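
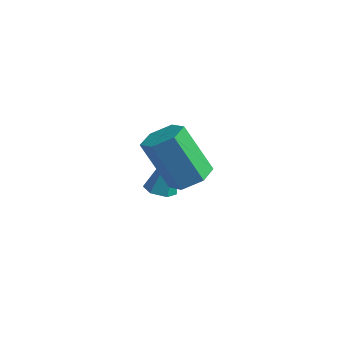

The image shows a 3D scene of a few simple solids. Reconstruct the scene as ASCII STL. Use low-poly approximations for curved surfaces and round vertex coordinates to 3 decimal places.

solid 
facet normal 0.521 0.025 -0.853
outer loop
vertex 2.668 0.708 -0.911
vertex 2.208 0.301 -1.204
vertex 2.132 0.976 -1.231
endloop
endfacet
facet normal 0.325 0.919 0.225
outer loop
vertex 2.668 0.708 -0.911
vertex 2.132 0.976 -1.231
vertex 1.772 0.665 0.556
endloop
endfacet
facet normal 0.326 0.918 0.225
outer loop
vertex 1.772 0.665 0.556
vertex 2.132 0.976 -1.231
vertex 1.235 0.934 0.236
endloop
endfacet
facet normal -0.521 -0.024 0.853
outer loop
vertex 1.772 0.665 0.556
vertex 1.235 0.934 0.236
vertex 1.312 0.259 0.264
endloop
endfacet
facet normal 0.522 0.025 -0.853
outer loop
vertex 2.132 0.976 -1.231
vertex 2.208 0.301 -1.204
vertex 1.672 0.57 -1.524
endloop
endfacet
facet normal -0.520 0.802 -0.295
outer loop
vertex 2.132 0.976 -1.231
vertex 1.672 0.57 -1.524
vertex 1.235 0.934 0.236
endloop
endfacet
facet normal -0.521 0.801 -0.295
outer loop
vertex 1.235 0.934 0.236
vertex 1.672 0.57 -1.524
vertex 0.775 0.527 -0.057
endloop
endfacet
facet normal -0.522 -0.024 0.853
outer loop
vertex 1.235 0.934 0.236
vertex 0.775 0.527 -0.057
vertex 1.312 0.259 0.264
endloop
endfacet
facet normal 0.521 0.023 -0.853
outer loop
vertex 1.672 0.57 -1.524
vertex 2.208 0.301 -1.204
vertex 1.748 -0.105 -1.496
endloop
endfacet
facet normal -0.846 -0.117 -0.521
outer loop
vertex 1.672 0.57 -1.524
vertex 1.748 -0.105 -1.496
vertex 0.775 0.527 -0.057
endloop
endfacet
facet normal -0.846 -0.118 -0.520
outer loop
vertex 0.775 0.527 -0.057
vertex 1.748 -0.105 -1.496
vertex 0.852 -0.148 -0.029
endloop
endfacet
facet normal -0.522 -0.024 0.853
outer loop
vertex 0.775 0.527 -0.057
vertex 0.852 -0.148 -0.029
vertex 1.312 0.259 0.264
endloop
endfacet
facet normal 0.521 0.024 -0.853
outer loop
vertex 1.748 -0.105 -1.496
vertex 2.208 0.301 -1.204
vertex 2.285 -0.374 -1.176
endloop
endfacet
facet normal -0.325 -0.918 -0.226
outer loop
vertex 1.748 -0.105 -1.496
vertex 2.285 -0.374 -1.176
vertex 0.852 -0.148 -0.029
endloop
endfacet
facet normal -0.325 -0.919 -0.225
outer loop
vertex 0.852 -0.148 -0.029
vertex 2.285 -0.374 -1.176
vertex 1.388 -0.416 0.291
endloop
endfacet
facet normal -0.521 -0.025 0.853
outer loop
vertex 0.852 -0.148 -0.029
vertex 1.388 -0.416 0.291
vertex 1.312 0.259 0.264
endloop
endfacet
facet normal 0.522 0.024 -0.853
outer loop
vertex 2.285 -0.374 -1.176
vertex 2.208 0.301 -1.204
vertex 2.745 0.033 -0.883
endloop
endfacet
facet normal 0.521 -0.801 0.295
outer loop
vertex 2.285 -0.374 -1.176
vertex 2.745 0.033 -0.883
vertex 1.388 -0.416 0.291
endloop
endfacet
facet normal 0.520 -0.802 0.294
outer loop
vertex 1.388 -0.416 0.291
vertex 2.745 0.033 -0.883
vertex 1.848 -0.01 0.584
endloop
endfacet
facet normal -0.522 -0.025 0.853
outer loop
vertex 1.388 -0.416 0.291
vertex 1.848 -0.01 0.584
vertex 1.312 0.259 0.264
endloop
endfacet
facet normal 0.522 0.024 -0.853
outer loop
vertex 2.745 0.033 -0.883
vertex 2.208 0.301 -1.204
vertex 2.668 0.708 -0.911
endloop
endfacet
facet normal 0.846 0.118 0.521
outer loop
vertex 2.745 0.033 -0.883
vertex 2.668 0.708 -0.911
vertex 1.848 -0.01 0.584
endloop
endfacet
facet normal 0.846 0.117 0.520
outer loop
vertex 1.848 -0.01 0.584
vertex 2.668 0.708 -0.911
vertex 1.772 0.665 0.556
endloop
endfacet
facet normal -0.521 -0.023 0.853
outer loop
vertex 1.848 -0.01 0.584
vertex 1.772 0.665 0.556
vertex 1.312 0.259 0.264
endloop
endfacet
facet normal -0.081 -0.380 -0.922
outer loop
vertex 0.58 1.783 -3.841
vertex 0.165 2.068 -3.922
vertex 0.627 2.251 -4.038
endloop
endfacet
facet normal 0.984 -0.025 0.176
outer loop
vertex 0.58 1.783 -3.841
vertex 0.627 2.251 -4.038
vertex 0.315 2.772 -2.218
endloop
endfacet
facet normal -0.080 -0.382 -0.921
outer loop
vertex 0.627 2.251 -4.038
vertex 0.165 2.068 -3.922
vertex 0.212 2.536 -4.12
endloop
endfacet
facet normal 0.579 0.805 -0.131
outer loop
vertex 0.627 2.251 -4.038
vertex 0.212 2.536 -4.12
vertex 0.315 2.772 -2.218
endloop
endfacet
facet normal -0.082 -0.381 -0.921
outer loop
vertex 0.212 2.536 -4.12
vertex 0.165 2.068 -3.922
vertex -0.25 2.353 -4.003
endloop
endfacet
facet normal -0.387 0.917 -0.093
outer loop
vertex 0.212 2.536 -4.12
vertex -0.25 2.353 -4.003
vertex 0.315 2.772 -2.218
endloop
endfacet
facet normal -0.081 -0.380 -0.922
outer loop
vertex -0.25 2.353 -4.003
vertex 0.165 2.068 -3.922
vertex -0.297 1.885 -3.806
endloop
endfacet
facet normal -0.946 0.201 0.252
outer loop
vertex -0.25 2.353 -4.003
vertex -0.297 1.885 -3.806
vertex 0.315 2.772 -2.218
endloop
endfacet
facet normal -0.081 -0.380 -0.922
outer loop
vertex -0.297 1.885 -3.806
vertex 0.165 2.068 -3.922
vertex 0.118 1.6 -3.725
endloop
endfacet
facet normal -0.541 -0.628 0.559
outer loop
vertex -0.297 1.885 -3.806
vertex 0.118 1.6 -3.725
vertex 0.315 2.772 -2.218
endloop
endfacet
facet normal -0.081 -0.380 -0.922
outer loop
vertex 0.118 1.6 -3.725
vertex 0.165 2.068 -3.922
vertex 0.58 1.783 -3.841
endloop
endfacet
facet normal 0.424 -0.741 0.521
outer loop
vertex 0.118 1.6 -3.725
vertex 0.58 1.783 -3.841
vertex 0.315 2.772 -2.218
endloop
endfacet

endsolid


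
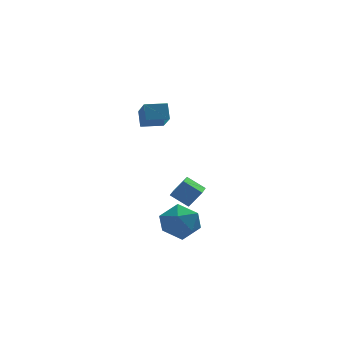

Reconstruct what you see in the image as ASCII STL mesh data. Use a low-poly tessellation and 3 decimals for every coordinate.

solid 
facet normal -0.722 0.421 0.549
outer loop
vertex 1.447 -0.938 -0.905
vertex 1.818 -0.014 -1.125
vertex 0.823 -0.891 -1.761
endloop
endfacet
facet normal -0.364 -0.906 0.216
outer loop
vertex 1.602 -1.346 -2.355
vertex 1.447 -0.938 -0.905
vertex 0.823 -0.891 -1.761
endloop
endfacet
facet normal -0.722 0.421 0.549
outer loop
vertex 0.823 -0.891 -1.761
vertex 1.818 -0.014 -1.125
vertex 1.194 0.033 -1.981
endloop
endfacet
facet normal -0.589 0.044 -0.807
outer loop
vertex 1.194 0.033 -1.981
vertex 1.602 -1.346 -2.355
vertex 0.823 -0.891 -1.761
endloop
endfacet
facet normal 0.589 -0.044 0.807
outer loop
vertex 1.447 -0.938 -0.905
vertex 2.597 -0.469 -1.719
vertex 1.818 -0.014 -1.125
endloop
endfacet
facet normal -0.364 -0.906 0.216
outer loop
vertex 2.226 -1.393 -1.499
vertex 1.447 -0.938 -0.905
vertex 1.602 -1.346 -2.355
endloop
endfacet
facet normal 0.589 -0.044 0.807
outer loop
vertex 2.226 -1.393 -1.499
vertex 2.597 -0.469 -1.719
vertex 1.447 -0.938 -0.905
endloop
endfacet
facet normal 0.364 0.906 -0.216
outer loop
vertex 1.818 -0.014 -1.125
vertex 2.597 -0.469 -1.719
vertex 1.194 0.033 -1.981
endloop
endfacet
facet normal -0.589 0.044 -0.807
outer loop
vertex 1.973 -0.422 -2.575
vertex 1.602 -1.346 -2.355
vertex 1.194 0.033 -1.981
endloop
endfacet
facet normal 0.364 0.906 -0.216
outer loop
vertex 1.194 0.033 -1.981
vertex 2.597 -0.469 -1.719
vertex 1.973 -0.422 -2.575
endloop
endfacet
facet normal 0.722 -0.421 -0.549
outer loop
vertex 1.973 -0.422 -2.575
vertex 2.226 -1.393 -1.499
vertex 1.602 -1.346 -2.355
endloop
endfacet
facet normal 0.722 -0.421 -0.549
outer loop
vertex 2.597 -0.469 -1.719
vertex 2.226 -1.393 -1.499
vertex 1.973 -0.422 -2.575
endloop
endfacet
facet normal -0.529 0.594 0.606
outer loop
vertex 0.473 -2.223 -2.164
vertex -0.113 -3.065 -1.851
vertex 0.783 -2.808 -1.321
endloop
endfacet
facet normal 0.138 0.837 0.530
outer loop
vertex 0.473 -2.223 -2.164
vertex 0.783 -2.808 -1.321
vertex 1.508 -2.474 -2.037
endloop
endfacet
facet normal 0.252 0.954 -0.165
outer loop
vertex 0.473 -2.223 -2.164
vertex 1.508 -2.474 -2.037
vertex 1.06 -2.524 -3.01
endloop
endfacet
facet normal -0.345 0.783 -0.518
outer loop
vertex 0.473 -2.223 -2.164
vertex 1.06 -2.524 -3.01
vertex 0.058 -2.889 -2.895
endloop
endfacet
facet normal -0.827 0.560 -0.041
outer loop
vertex 0.473 -2.223 -2.164
vertex 0.058 -2.889 -2.895
vertex -0.113 -3.065 -1.851
endloop
endfacet
facet normal 0.585 0.324 0.743
outer loop
vertex 1.508 -2.474 -2.037
vertex 0.783 -2.808 -1.321
vertex 1.562 -3.471 -1.645
endloop
endfacet
facet normal -0.493 -0.069 0.867
outer loop
vertex 0.783 -2.808 -1.321
vertex -0.113 -3.065 -1.851
vertex 0.56 -3.836 -1.53
endloop
endfacet
facet normal -0.976 -0.124 -0.181
outer loop
vertex -0.113 -3.065 -1.851
vertex 0.058 -2.889 -2.895
vertex 0.112 -3.886 -2.503
endloop
endfacet
facet normal -0.195 0.236 -0.952
outer loop
vertex 0.058 -2.889 -2.895
vertex 1.06 -2.524 -3.01
vertex 0.837 -3.552 -3.219
endloop
endfacet
facet normal 0.769 0.513 -0.381
outer loop
vertex 1.06 -2.524 -3.01
vertex 1.508 -2.474 -2.037
vertex 1.733 -3.295 -2.689
endloop
endfacet
facet normal 0.345 -0.783 0.518
outer loop
vertex 1.147 -4.137 -2.376
vertex 1.562 -3.471 -1.645
vertex 0.56 -3.836 -1.53
endloop
endfacet
facet normal -0.252 -0.954 0.165
outer loop
vertex 1.147 -4.137 -2.376
vertex 0.56 -3.836 -1.53
vertex 0.112 -3.886 -2.503
endloop
endfacet
facet normal -0.138 -0.837 -0.530
outer loop
vertex 1.147 -4.137 -2.376
vertex 0.112 -3.886 -2.503
vertex 0.837 -3.552 -3.219
endloop
endfacet
facet normal 0.529 -0.594 -0.606
outer loop
vertex 1.147 -4.137 -2.376
vertex 0.837 -3.552 -3.219
vertex 1.733 -3.295 -2.689
endloop
endfacet
facet normal 0.827 -0.560 0.041
outer loop
vertex 1.147 -4.137 -2.376
vertex 1.733 -3.295 -2.689
vertex 1.562 -3.471 -1.645
endloop
endfacet
facet normal 0.195 -0.236 0.952
outer loop
vertex 0.56 -3.836 -1.53
vertex 1.562 -3.471 -1.645
vertex 0.783 -2.808 -1.321
endloop
endfacet
facet normal -0.769 -0.513 0.381
outer loop
vertex 0.112 -3.886 -2.503
vertex 0.56 -3.836 -1.53
vertex -0.113 -3.065 -1.851
endloop
endfacet
facet normal -0.585 -0.324 -0.743
outer loop
vertex 0.837 -3.552 -3.219
vertex 0.112 -3.886 -2.503
vertex 0.058 -2.889 -2.895
endloop
endfacet
facet normal 0.493 0.069 -0.867
outer loop
vertex 1.733 -3.295 -2.689
vertex 0.837 -3.552 -3.219
vertex 1.06 -2.524 -3.01
endloop
endfacet
facet normal 0.976 0.124 0.181
outer loop
vertex 1.562 -3.471 -1.645
vertex 1.733 -3.295 -2.689
vertex 1.508 -2.474 -2.037
endloop
endfacet
facet normal -0.999 -0.001 0.039
outer loop
vertex 0.269 2.346 2.694
vertex 0.229 3.564 1.689
vertex 0.241 1.735 1.954
endloop
endfacet
facet normal 0.025 -0.771 0.636
outer loop
vertex 1.371 1.736 1.911
vertex 0.269 2.346 2.694
vertex 0.241 1.735 1.954
endloop
endfacet
facet normal -0.999 -0.001 0.037
outer loop
vertex 0.241 1.735 1.954
vertex 0.229 3.564 1.689
vertex 0.202 2.953 0.949
endloop
endfacet
facet normal -0.029 -0.637 -0.771
outer loop
vertex 0.202 2.953 0.949
vertex 1.371 1.736 1.911
vertex 0.241 1.735 1.954
endloop
endfacet
facet normal 0.029 0.637 0.771
outer loop
vertex 0.269 2.346 2.694
vertex 1.359 3.565 1.646
vertex 0.229 3.564 1.689
endloop
endfacet
facet normal 0.025 -0.771 0.636
outer loop
vertex 1.398 2.347 2.651
vertex 0.269 2.346 2.694
vertex 1.371 1.736 1.911
endloop
endfacet
facet normal 0.029 0.637 0.771
outer loop
vertex 1.398 2.347 2.651
vertex 1.359 3.565 1.646
vertex 0.269 2.346 2.694
endloop
endfacet
facet normal -0.025 0.771 -0.636
outer loop
vertex 0.229 3.564 1.689
vertex 1.359 3.565 1.646
vertex 0.202 2.953 0.949
endloop
endfacet
facet normal -0.029 -0.637 -0.771
outer loop
vertex 1.331 2.954 0.906
vertex 1.371 1.736 1.911
vertex 0.202 2.953 0.949
endloop
endfacet
facet normal -0.025 0.771 -0.636
outer loop
vertex 0.202 2.953 0.949
vertex 1.359 3.565 1.646
vertex 1.331 2.954 0.906
endloop
endfacet
facet normal 0.999 0.002 -0.038
outer loop
vertex 1.331 2.954 0.906
vertex 1.398 2.347 2.651
vertex 1.371 1.736 1.911
endloop
endfacet
facet normal 0.999 0.000 -0.038
outer loop
vertex 1.359 3.565 1.646
vertex 1.398 2.347 2.651
vertex 1.331 2.954 0.906
endloop
endfacet

endsolid


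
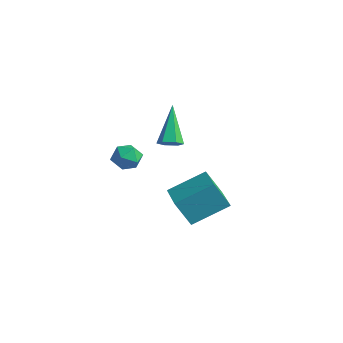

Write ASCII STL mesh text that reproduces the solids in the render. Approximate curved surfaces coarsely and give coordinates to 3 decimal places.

solid 
facet normal 0.186 0.744 0.642
outer loop
vertex 1.502 -1.602 0.726
vertex 0.843 -1.751 1.09
vertex 1.49 -2.102 1.309
endloop
endfacet
facet normal 0.794 0.453 0.405
outer loop
vertex 1.502 -1.602 0.726
vertex 1.49 -2.102 1.309
vertex 1.9 -2.257 0.679
endloop
endfacet
facet normal 0.804 0.510 -0.306
outer loop
vertex 1.502 -1.602 0.726
vertex 1.9 -2.257 0.679
vertex 1.507 -2.003 0.071
endloop
endfacet
facet normal 0.202 0.836 -0.510
outer loop
vertex 1.502 -1.602 0.726
vertex 1.507 -2.003 0.071
vertex 0.854 -1.69 0.325
endloop
endfacet
facet normal -0.180 0.981 0.076
outer loop
vertex 1.502 -1.602 0.726
vertex 0.854 -1.69 0.325
vertex 0.843 -1.751 1.09
endloop
endfacet
facet normal 0.785 -0.241 0.570
outer loop
vertex 1.9 -2.257 0.679
vertex 1.49 -2.102 1.309
vertex 1.486 -2.81 1.015
endloop
endfacet
facet normal -0.197 0.231 0.953
outer loop
vertex 1.49 -2.102 1.309
vertex 0.843 -1.751 1.09
vertex 0.833 -2.497 1.269
endloop
endfacet
facet normal -0.789 0.613 0.038
outer loop
vertex 0.843 -1.751 1.09
vertex 0.854 -1.69 0.325
vertex 0.44 -2.243 0.661
endloop
endfacet
facet normal -0.172 0.379 -0.909
outer loop
vertex 0.854 -1.69 0.325
vertex 1.507 -2.003 0.071
vertex 0.85 -2.398 0.031
endloop
endfacet
facet normal 0.801 -0.150 -0.580
outer loop
vertex 1.507 -2.003 0.071
vertex 1.9 -2.257 0.679
vertex 1.497 -2.749 0.25
endloop
endfacet
facet normal -0.202 -0.836 0.510
outer loop
vertex 0.838 -2.898 0.614
vertex 1.486 -2.81 1.015
vertex 0.833 -2.497 1.269
endloop
endfacet
facet normal -0.804 -0.510 0.306
outer loop
vertex 0.838 -2.898 0.614
vertex 0.833 -2.497 1.269
vertex 0.44 -2.243 0.661
endloop
endfacet
facet normal -0.794 -0.453 -0.405
outer loop
vertex 0.838 -2.898 0.614
vertex 0.44 -2.243 0.661
vertex 0.85 -2.398 0.031
endloop
endfacet
facet normal -0.186 -0.744 -0.642
outer loop
vertex 0.838 -2.898 0.614
vertex 0.85 -2.398 0.031
vertex 1.497 -2.749 0.25
endloop
endfacet
facet normal 0.180 -0.981 -0.076
outer loop
vertex 0.838 -2.898 0.614
vertex 1.497 -2.749 0.25
vertex 1.486 -2.81 1.015
endloop
endfacet
facet normal 0.172 -0.379 0.909
outer loop
vertex 0.833 -2.497 1.269
vertex 1.486 -2.81 1.015
vertex 1.49 -2.102 1.309
endloop
endfacet
facet normal -0.801 0.150 0.580
outer loop
vertex 0.44 -2.243 0.661
vertex 0.833 -2.497 1.269
vertex 0.843 -1.751 1.09
endloop
endfacet
facet normal -0.785 0.241 -0.570
outer loop
vertex 0.85 -2.398 0.031
vertex 0.44 -2.243 0.661
vertex 0.854 -1.69 0.325
endloop
endfacet
facet normal 0.197 -0.231 -0.953
outer loop
vertex 1.497 -2.749 0.25
vertex 0.85 -2.398 0.031
vertex 1.507 -2.003 0.071
endloop
endfacet
facet normal 0.789 -0.613 -0.038
outer loop
vertex 1.486 -2.81 1.015
vertex 1.497 -2.749 0.25
vertex 1.9 -2.257 0.679
endloop
endfacet
facet normal 0.468 -0.452 -0.760
outer loop
vertex 3.116 -1.096 2.06
vertex 2.638 -1.023 1.722
vertex 3.058 -0.608 1.734
endloop
endfacet
facet normal 0.745 0.429 0.510
outer loop
vertex 3.116 -1.096 2.06
vertex 3.058 -0.608 1.734
vertex 1.642 -0.057 3.338
endloop
endfacet
facet normal 0.469 -0.453 -0.758
outer loop
vertex 3.058 -0.608 1.734
vertex 2.638 -1.023 1.722
vertex 2.581 -0.535 1.395
endloop
endfacet
facet normal 0.235 0.964 -0.123
outer loop
vertex 3.058 -0.608 1.734
vertex 2.581 -0.535 1.395
vertex 1.642 -0.057 3.338
endloop
endfacet
facet normal 0.469 -0.453 -0.758
outer loop
vertex 2.581 -0.535 1.395
vertex 2.638 -1.023 1.722
vertex 2.161 -0.949 1.383
endloop
endfacet
facet normal -0.618 0.640 -0.456
outer loop
vertex 2.581 -0.535 1.395
vertex 2.161 -0.949 1.383
vertex 1.642 -0.057 3.338
endloop
endfacet
facet normal 0.469 -0.453 -0.758
outer loop
vertex 2.161 -0.949 1.383
vertex 2.638 -1.023 1.722
vertex 2.218 -1.437 1.71
endloop
endfacet
facet normal -0.963 -0.217 -0.157
outer loop
vertex 2.161 -0.949 1.383
vertex 2.218 -1.437 1.71
vertex 1.642 -0.057 3.338
endloop
endfacet
facet normal 0.469 -0.453 -0.758
outer loop
vertex 2.218 -1.437 1.71
vertex 2.638 -1.023 1.722
vertex 2.696 -1.51 2.049
endloop
endfacet
facet normal -0.454 -0.753 0.477
outer loop
vertex 2.218 -1.437 1.71
vertex 2.696 -1.51 2.049
vertex 1.642 -0.057 3.338
endloop
endfacet
facet normal 0.467 -0.454 -0.759
outer loop
vertex 2.696 -1.51 2.049
vertex 2.638 -1.023 1.722
vertex 3.116 -1.096 2.06
endloop
endfacet
facet normal 0.401 -0.428 0.810
outer loop
vertex 2.696 -1.51 2.049
vertex 3.116 -1.096 2.06
vertex 1.642 -0.057 3.338
endloop
endfacet
facet normal -0.860 0.486 -0.156
outer loop
vertex 0.825 0.3 -2.677
vertex 1.578 1.934 -1.736
vertex 1.354 0.814 -3.994
endloop
endfacet
facet normal -0.371 -0.805 -0.463
outer loop
vertex 2.962 -0.094 -3.704
vertex 0.825 0.3 -2.677
vertex 1.354 0.814 -3.994
endloop
endfacet
facet normal -0.860 0.485 -0.155
outer loop
vertex 1.354 0.814 -3.994
vertex 1.578 1.934 -1.736
vertex 2.106 2.448 -3.054
endloop
endfacet
facet normal 0.350 0.341 -0.873
outer loop
vertex 2.106 2.448 -3.054
vertex 2.962 -0.094 -3.704
vertex 1.354 0.814 -3.994
endloop
endfacet
facet normal -0.350 -0.341 0.872
outer loop
vertex 0.825 0.3 -2.677
vertex 3.186 1.026 -1.446
vertex 1.578 1.934 -1.736
endloop
endfacet
facet normal -0.371 -0.805 -0.463
outer loop
vertex 2.434 -0.608 -2.386
vertex 0.825 0.3 -2.677
vertex 2.962 -0.094 -3.704
endloop
endfacet
facet normal -0.350 -0.341 0.873
outer loop
vertex 2.434 -0.608 -2.386
vertex 3.186 1.026 -1.446
vertex 0.825 0.3 -2.677
endloop
endfacet
facet normal 0.371 0.805 0.463
outer loop
vertex 1.578 1.934 -1.736
vertex 3.186 1.026 -1.446
vertex 2.106 2.448 -3.054
endloop
endfacet
facet normal 0.350 0.341 -0.872
outer loop
vertex 3.715 1.54 -2.763
vertex 2.962 -0.094 -3.704
vertex 2.106 2.448 -3.054
endloop
endfacet
facet normal 0.371 0.805 0.463
outer loop
vertex 2.106 2.448 -3.054
vertex 3.186 1.026 -1.446
vertex 3.715 1.54 -2.763
endloop
endfacet
facet normal 0.860 -0.486 0.155
outer loop
vertex 3.715 1.54 -2.763
vertex 2.434 -0.608 -2.386
vertex 2.962 -0.094 -3.704
endloop
endfacet
facet normal 0.860 -0.486 0.156
outer loop
vertex 3.186 1.026 -1.446
vertex 2.434 -0.608 -2.386
vertex 3.715 1.54 -2.763
endloop
endfacet

endsolid


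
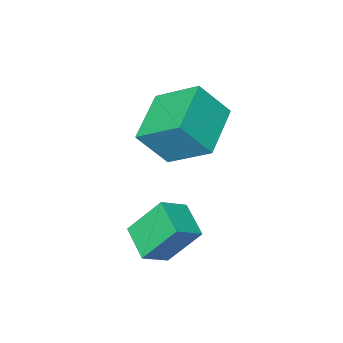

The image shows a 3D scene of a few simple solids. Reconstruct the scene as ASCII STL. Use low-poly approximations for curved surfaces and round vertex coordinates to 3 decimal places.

solid 
facet normal -0.441 0.427 0.789
outer loop
vertex -0.08 0.663 -1.049
vertex 0.207 1.847 -1.53
vertex -1.012 0.675 -1.576
endloop
endfacet
facet normal -0.219 -0.904 0.367
outer loop
vertex -0.267 -0.047 -2.91
vertex -0.08 0.663 -1.049
vertex -1.012 0.675 -1.576
endloop
endfacet
facet normal -0.440 0.427 0.790
outer loop
vertex -1.012 0.675 -1.576
vertex 0.207 1.847 -1.53
vertex -0.725 1.859 -2.056
endloop
endfacet
facet normal -0.870 0.011 -0.492
outer loop
vertex -0.725 1.859 -2.056
vertex -0.267 -0.047 -2.91
vertex -1.012 0.675 -1.576
endloop
endfacet
facet normal 0.870 -0.011 0.492
outer loop
vertex -0.08 0.663 -1.049
vertex 0.952 1.125 -2.864
vertex 0.207 1.847 -1.53
endloop
endfacet
facet normal -0.219 -0.904 0.367
outer loop
vertex 0.665 -0.059 -2.384
vertex -0.08 0.663 -1.049
vertex -0.267 -0.047 -2.91
endloop
endfacet
facet normal 0.871 -0.012 0.492
outer loop
vertex 0.665 -0.059 -2.384
vertex 0.952 1.125 -2.864
vertex -0.08 0.663 -1.049
endloop
endfacet
facet normal 0.219 0.904 -0.367
outer loop
vertex 0.207 1.847 -1.53
vertex 0.952 1.125 -2.864
vertex -0.725 1.859 -2.056
endloop
endfacet
facet normal -0.871 0.011 -0.492
outer loop
vertex 0.02 1.137 -3.391
vertex -0.267 -0.047 -2.91
vertex -0.725 1.859 -2.056
endloop
endfacet
facet normal 0.219 0.904 -0.367
outer loop
vertex -0.725 1.859 -2.056
vertex 0.952 1.125 -2.864
vertex 0.02 1.137 -3.391
endloop
endfacet
facet normal 0.440 -0.427 -0.790
outer loop
vertex 0.02 1.137 -3.391
vertex 0.665 -0.059 -2.384
vertex -0.267 -0.047 -2.91
endloop
endfacet
facet normal 0.441 -0.427 -0.789
outer loop
vertex 0.952 1.125 -2.864
vertex 0.665 -0.059 -2.384
vertex 0.02 1.137 -3.391
endloop
endfacet
facet normal -0.764 -0.552 0.336
outer loop
vertex -2.693 -3.289 0.588
vertex -3.318 -1.814 1.591
vertex -3.591 -2.813 -0.673
endloop
endfacet
facet normal 0.331 -0.781 -0.530
outer loop
vertex -2.002 -1.666 -1.371
vertex -2.693 -3.289 0.588
vertex -3.591 -2.813 -0.673
endloop
endfacet
facet normal -0.764 -0.551 0.335
outer loop
vertex -3.591 -2.813 -0.673
vertex -3.318 -1.814 1.591
vertex -4.216 -1.337 0.329
endloop
endfacet
facet normal -0.554 0.294 -0.779
outer loop
vertex -4.216 -1.337 0.329
vertex -2.002 -1.666 -1.371
vertex -3.591 -2.813 -0.673
endloop
endfacet
facet normal 0.554 -0.294 0.778
outer loop
vertex -2.693 -3.289 0.588
vertex -1.729 -0.667 0.893
vertex -3.318 -1.814 1.591
endloop
endfacet
facet normal 0.330 -0.781 -0.530
outer loop
vertex -1.104 -2.143 -0.109
vertex -2.693 -3.289 0.588
vertex -2.002 -1.666 -1.371
endloop
endfacet
facet normal 0.554 -0.294 0.779
outer loop
vertex -1.104 -2.143 -0.109
vertex -1.729 -0.667 0.893
vertex -2.693 -3.289 0.588
endloop
endfacet
facet normal -0.331 0.781 0.530
outer loop
vertex -3.318 -1.814 1.591
vertex -1.729 -0.667 0.893
vertex -4.216 -1.337 0.329
endloop
endfacet
facet normal -0.554 0.295 -0.779
outer loop
vertex -2.627 -0.191 -0.368
vertex -2.002 -1.666 -1.371
vertex -4.216 -1.337 0.329
endloop
endfacet
facet normal -0.331 0.781 0.530
outer loop
vertex -4.216 -1.337 0.329
vertex -1.729 -0.667 0.893
vertex -2.627 -0.191 -0.368
endloop
endfacet
facet normal 0.764 0.552 -0.335
outer loop
vertex -2.627 -0.191 -0.368
vertex -1.104 -2.143 -0.109
vertex -2.002 -1.666 -1.371
endloop
endfacet
facet normal 0.764 0.551 -0.336
outer loop
vertex -1.729 -0.667 0.893
vertex -1.104 -2.143 -0.109
vertex -2.627 -0.191 -0.368
endloop
endfacet

endsolid


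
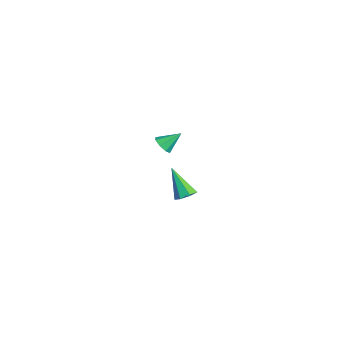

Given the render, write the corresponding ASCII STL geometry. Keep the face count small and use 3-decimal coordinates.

solid 
facet normal 0.491 0.271 -0.828
outer loop
vertex -1.432 1.799 -3.961
vertex -1.878 2.21 -4.091
vertex -1.362 2.292 -3.758
endloop
endfacet
facet normal 0.681 -0.359 0.638
outer loop
vertex -1.432 1.799 -3.961
vertex -1.362 2.292 -3.758
vertex -2.782 1.71 -2.569
endloop
endfacet
facet normal 0.491 0.272 -0.828
outer loop
vertex -1.362 2.292 -3.758
vertex -1.878 2.21 -4.091
vertex -1.68 2.723 -3.805
endloop
endfacet
facet normal 0.469 0.430 0.771
outer loop
vertex -1.362 2.292 -3.758
vertex -1.68 2.723 -3.805
vertex -2.782 1.71 -2.569
endloop
endfacet
facet normal 0.492 0.271 -0.827
outer loop
vertex -1.68 2.723 -3.805
vertex -1.878 2.21 -4.091
vertex -2.147 2.768 -4.068
endloop
endfacet
facet normal -0.204 0.838 0.505
outer loop
vertex -1.68 2.723 -3.805
vertex -2.147 2.768 -4.068
vertex -2.782 1.71 -2.569
endloop
endfacet
facet normal 0.491 0.271 -0.828
outer loop
vertex -2.147 2.768 -4.068
vertex -1.878 2.21 -4.091
vertex -2.412 2.392 -4.348
endloop
endfacet
facet normal -0.831 0.555 0.040
outer loop
vertex -2.147 2.768 -4.068
vertex -2.412 2.392 -4.348
vertex -2.782 1.71 -2.569
endloop
endfacet
facet normal 0.491 0.273 -0.827
outer loop
vertex -2.412 2.392 -4.348
vertex -1.878 2.21 -4.091
vertex -2.274 1.88 -4.435
endloop
endfacet
facet normal -0.939 -0.206 -0.274
outer loop
vertex -2.412 2.392 -4.348
vertex -2.274 1.88 -4.435
vertex -2.782 1.71 -2.569
endloop
endfacet
facet normal 0.492 0.272 -0.827
outer loop
vertex -2.274 1.88 -4.435
vertex -1.878 2.21 -4.091
vertex -1.838 1.615 -4.263
endloop
endfacet
facet normal -0.449 -0.870 -0.202
outer loop
vertex -2.274 1.88 -4.435
vertex -1.838 1.615 -4.263
vertex -2.782 1.71 -2.569
endloop
endfacet
facet normal 0.492 0.272 -0.827
outer loop
vertex -1.838 1.615 -4.263
vertex -1.878 2.21 -4.091
vertex -1.432 1.799 -3.961
endloop
endfacet
facet normal 0.273 -0.940 0.205
outer loop
vertex -1.838 1.615 -4.263
vertex -1.432 1.799 -3.961
vertex -2.782 1.71 -2.569
endloop
endfacet
facet normal -0.053 -0.782 -0.621
outer loop
vertex 2.708 0.18 2.496
vertex 2.341 -0.059 2.828
vertex 2.312 0.284 2.399
endloop
endfacet
facet normal 0.325 0.848 -0.418
outer loop
vertex 2.708 0.18 2.496
vertex 2.312 0.284 2.399
vertex 2.399 0.799 3.512
endloop
endfacet
facet normal -0.054 -0.782 -0.621
outer loop
vertex 2.312 0.284 2.399
vertex 2.341 -0.059 2.828
vertex 1.932 0.187 2.554
endloop
endfacet
facet normal -0.368 0.855 -0.367
outer loop
vertex 2.312 0.284 2.399
vertex 1.932 0.187 2.554
vertex 2.399 0.799 3.512
endloop
endfacet
facet normal -0.052 -0.781 -0.623
outer loop
vertex 1.932 0.187 2.554
vertex 2.341 -0.059 2.828
vertex 1.792 -0.055 2.869
endloop
endfacet
facet normal -0.833 0.551 0.054
outer loop
vertex 1.932 0.187 2.554
vertex 1.792 -0.055 2.869
vertex 2.399 0.799 3.512
endloop
endfacet
facet normal -0.052 -0.781 -0.622
outer loop
vertex 1.792 -0.055 2.869
vertex 2.341 -0.059 2.828
vertex 1.973 -0.299 3.16
endloop
endfacet
facet normal -0.796 0.118 0.594
outer loop
vertex 1.792 -0.055 2.869
vertex 1.973 -0.299 3.16
vertex 2.399 0.799 3.512
endloop
endfacet
facet normal -0.054 -0.780 -0.623
outer loop
vertex 1.973 -0.299 3.16
vertex 2.341 -0.059 2.828
vertex 2.37 -0.403 3.256
endloop
endfacet
facet normal -0.278 -0.194 0.941
outer loop
vertex 1.973 -0.299 3.16
vertex 2.37 -0.403 3.256
vertex 2.399 0.799 3.512
endloop
endfacet
facet normal -0.054 -0.780 -0.623
outer loop
vertex 2.37 -0.403 3.256
vertex 2.341 -0.059 2.828
vertex 2.749 -0.306 3.102
endloop
endfacet
facet normal 0.412 -0.199 0.889
outer loop
vertex 2.37 -0.403 3.256
vertex 2.749 -0.306 3.102
vertex 2.399 0.799 3.512
endloop
endfacet
facet normal -0.054 -0.780 -0.623
outer loop
vertex 2.749 -0.306 3.102
vertex 2.341 -0.059 2.828
vertex 2.889 -0.064 2.787
endloop
endfacet
facet normal 0.877 0.104 0.469
outer loop
vertex 2.749 -0.306 3.102
vertex 2.889 -0.064 2.787
vertex 2.399 0.799 3.512
endloop
endfacet
facet normal -0.054 -0.781 -0.622
outer loop
vertex 2.889 -0.064 2.787
vertex 2.341 -0.059 2.828
vertex 2.708 0.18 2.496
endloop
endfacet
facet normal 0.840 0.537 -0.072
outer loop
vertex 2.889 -0.064 2.787
vertex 2.708 0.18 2.496
vertex 2.399 0.799 3.512
endloop
endfacet

endsolid


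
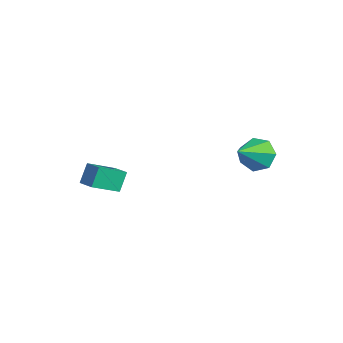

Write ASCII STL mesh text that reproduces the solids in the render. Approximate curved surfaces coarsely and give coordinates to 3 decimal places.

solid 
facet normal -0.962 -0.063 -0.264
outer loop
vertex -4.294 -1.219 0.037
vertex -4.111 0.203 -0.966
vertex -4.018 -1.856 -0.817
endloop
endfacet
facet normal -0.105 -0.813 0.573
outer loop
vertex -3.209 -1.803 -0.594
vertex -4.294 -1.219 0.037
vertex -4.018 -1.856 -0.817
endloop
endfacet
facet normal -0.962 -0.063 -0.266
outer loop
vertex -4.018 -1.856 -0.817
vertex -4.111 0.203 -0.966
vertex -3.834 -0.433 -1.819
endloop
endfacet
facet normal 0.252 -0.579 -0.776
outer loop
vertex -3.834 -0.433 -1.819
vertex -3.209 -1.803 -0.594
vertex -4.018 -1.856 -0.817
endloop
endfacet
facet normal -0.252 0.579 0.775
outer loop
vertex -4.294 -1.219 0.037
vertex -3.302 0.256 -0.743
vertex -4.111 0.203 -0.966
endloop
endfacet
facet normal -0.105 -0.813 0.572
outer loop
vertex -3.486 -1.167 0.259
vertex -4.294 -1.219 0.037
vertex -3.209 -1.803 -0.594
endloop
endfacet
facet normal -0.250 0.579 0.776
outer loop
vertex -3.486 -1.167 0.259
vertex -3.302 0.256 -0.743
vertex -4.294 -1.219 0.037
endloop
endfacet
facet normal 0.105 0.813 -0.572
outer loop
vertex -4.111 0.203 -0.966
vertex -3.302 0.256 -0.743
vertex -3.834 -0.433 -1.819
endloop
endfacet
facet normal 0.250 -0.579 -0.776
outer loop
vertex -3.026 -0.381 -1.597
vertex -3.209 -1.803 -0.594
vertex -3.834 -0.433 -1.819
endloop
endfacet
facet normal 0.105 0.813 -0.573
outer loop
vertex -3.834 -0.433 -1.819
vertex -3.302 0.256 -0.743
vertex -3.026 -0.381 -1.597
endloop
endfacet
facet normal 0.962 0.063 0.265
outer loop
vertex -3.026 -0.381 -1.597
vertex -3.486 -1.167 0.259
vertex -3.209 -1.803 -0.594
endloop
endfacet
facet normal 0.962 0.062 0.265
outer loop
vertex -3.302 0.256 -0.743
vertex -3.486 -1.167 0.259
vertex -3.026 -0.381 -1.597
endloop
endfacet
facet normal -0.213 0.739 -0.639
outer loop
vertex 2.545 2.629 1.979
vertex 2.237 3.123 2.653
vertex 3.065 3.081 2.328
endloop
endfacet
facet normal 0.737 -0.576 -0.353
outer loop
vertex 2.545 2.629 1.979
vertex 3.065 3.081 2.328
vertex 2.683 1.577 3.987
endloop
endfacet
facet normal -0.213 0.739 -0.639
outer loop
vertex 3.065 3.081 2.328
vertex 2.237 3.123 2.653
vertex 2.961 3.564 2.922
endloop
endfacet
facet normal 0.980 -0.031 0.197
outer loop
vertex 3.065 3.081 2.328
vertex 2.961 3.564 2.922
vertex 2.683 1.577 3.987
endloop
endfacet
facet normal -0.213 0.739 -0.639
outer loop
vertex 2.961 3.564 2.922
vertex 2.237 3.123 2.653
vertex 2.313 3.715 3.313
endloop
endfacet
facet normal 0.543 0.337 0.770
outer loop
vertex 2.961 3.564 2.922
vertex 2.313 3.715 3.313
vertex 2.683 1.577 3.987
endloop
endfacet
facet normal -0.214 0.739 -0.638
outer loop
vertex 2.313 3.715 3.313
vertex 2.237 3.123 2.653
vertex 1.607 3.419 3.207
endloop
endfacet
facet normal -0.246 0.252 0.936
outer loop
vertex 2.313 3.715 3.313
vertex 1.607 3.419 3.207
vertex 2.683 1.577 3.987
endloop
endfacet
facet normal -0.213 0.740 -0.638
outer loop
vertex 1.607 3.419 3.207
vertex 2.237 3.123 2.653
vertex 1.376 2.901 2.683
endloop
endfacet
facet normal -0.792 -0.222 0.569
outer loop
vertex 1.607 3.419 3.207
vertex 1.376 2.901 2.683
vertex 2.683 1.577 3.987
endloop
endfacet
facet normal -0.213 0.739 -0.639
outer loop
vertex 1.376 2.901 2.683
vertex 2.237 3.123 2.653
vertex 1.793 2.549 2.137
endloop
endfacet
facet normal -0.684 -0.728 -0.053
outer loop
vertex 1.376 2.901 2.683
vertex 1.793 2.549 2.137
vertex 2.683 1.577 3.987
endloop
endfacet
facet normal -0.213 0.739 -0.639
outer loop
vertex 1.793 2.549 2.137
vertex 2.237 3.123 2.653
vertex 2.545 2.629 1.979
endloop
endfacet
facet normal -0.003 -0.886 -0.464
outer loop
vertex 1.793 2.549 2.137
vertex 2.545 2.629 1.979
vertex 2.683 1.577 3.987
endloop
endfacet

endsolid


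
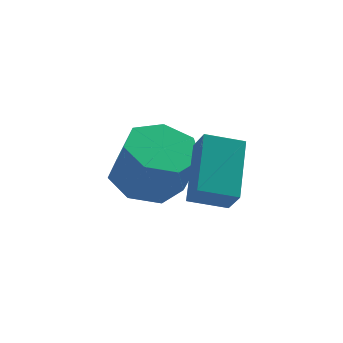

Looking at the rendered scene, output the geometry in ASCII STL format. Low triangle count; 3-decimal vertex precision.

solid 
facet normal -0.253 0.338 -0.906
outer loop
vertex -2.34 1.347 -1.926
vertex -3.14 0.764 -1.92
vertex -3.053 1.695 -1.597
endloop
endfacet
facet normal 0.497 0.849 0.178
outer loop
vertex -2.34 1.347 -1.926
vertex -3.053 1.695 -1.597
vertex -1.96 0.84 -0.566
endloop
endfacet
facet normal 0.497 0.849 0.178
outer loop
vertex -1.96 0.84 -0.566
vertex -3.053 1.695 -1.597
vertex -2.673 1.188 -0.237
endloop
endfacet
facet normal 0.253 -0.338 0.906
outer loop
vertex -1.96 0.84 -0.566
vertex -2.673 1.188 -0.237
vertex -2.76 0.256 -0.56
endloop
endfacet
facet normal -0.254 0.338 -0.906
outer loop
vertex -3.053 1.695 -1.597
vertex -3.14 0.764 -1.92
vertex -3.831 1.342 -1.511
endloop
endfacet
facet normal -0.339 0.847 0.410
outer loop
vertex -3.053 1.695 -1.597
vertex -3.831 1.342 -1.511
vertex -2.673 1.188 -0.237
endloop
endfacet
facet normal -0.339 0.847 0.410
outer loop
vertex -2.673 1.188 -0.237
vertex -3.831 1.342 -1.511
vertex -3.452 0.835 -0.151
endloop
endfacet
facet normal 0.253 -0.338 0.907
outer loop
vertex -2.673 1.188 -0.237
vertex -3.452 0.835 -0.151
vertex -2.76 0.256 -0.56
endloop
endfacet
facet normal -0.254 0.338 -0.906
outer loop
vertex -3.831 1.342 -1.511
vertex -3.14 0.764 -1.92
vertex -4.089 0.553 -1.733
endloop
endfacet
facet normal -0.920 0.207 0.333
outer loop
vertex -3.831 1.342 -1.511
vertex -4.089 0.553 -1.733
vertex -3.452 0.835 -0.151
endloop
endfacet
facet normal -0.920 0.206 0.334
outer loop
vertex -3.452 0.835 -0.151
vertex -4.089 0.553 -1.733
vertex -3.709 0.046 -0.373
endloop
endfacet
facet normal 0.253 -0.338 0.907
outer loop
vertex -3.452 0.835 -0.151
vertex -3.709 0.046 -0.373
vertex -2.76 0.256 -0.56
endloop
endfacet
facet normal -0.254 0.338 -0.906
outer loop
vertex -4.089 0.553 -1.733
vertex -3.14 0.764 -1.92
vertex -3.632 -0.077 -2.096
endloop
endfacet
facet normal -0.808 -0.589 0.006
outer loop
vertex -4.089 0.553 -1.733
vertex -3.632 -0.077 -2.096
vertex -3.709 0.046 -0.373
endloop
endfacet
facet normal -0.808 -0.589 0.006
outer loop
vertex -3.709 0.046 -0.373
vertex -3.632 -0.077 -2.096
vertex -3.252 -0.584 -0.736
endloop
endfacet
facet normal 0.253 -0.338 0.906
outer loop
vertex -3.709 0.046 -0.373
vertex -3.252 -0.584 -0.736
vertex -2.76 0.256 -0.56
endloop
endfacet
facet normal -0.253 0.338 -0.907
outer loop
vertex -3.632 -0.077 -2.096
vertex -3.14 0.764 -1.92
vertex -2.804 -0.075 -2.326
endloop
endfacet
facet normal -0.088 -0.941 -0.326
outer loop
vertex -3.632 -0.077 -2.096
vertex -2.804 -0.075 -2.326
vertex -3.252 -0.584 -0.736
endloop
endfacet
facet normal -0.088 -0.941 -0.326
outer loop
vertex -3.252 -0.584 -0.736
vertex -2.804 -0.075 -2.326
vertex -2.425 -0.582 -0.966
endloop
endfacet
facet normal 0.253 -0.338 0.906
outer loop
vertex -3.252 -0.584 -0.736
vertex -2.425 -0.582 -0.966
vertex -2.76 0.256 -0.56
endloop
endfacet
facet normal -0.252 0.338 -0.907
outer loop
vertex -2.804 -0.075 -2.326
vertex -3.14 0.764 -1.92
vertex -2.229 0.559 -2.25
endloop
endfacet
facet normal 0.699 -0.584 -0.413
outer loop
vertex -2.804 -0.075 -2.326
vertex -2.229 0.559 -2.25
vertex -2.425 -0.582 -0.966
endloop
endfacet
facet normal 0.698 -0.585 -0.413
outer loop
vertex -2.425 -0.582 -0.966
vertex -2.229 0.559 -2.25
vertex -1.85 0.052 -0.891
endloop
endfacet
facet normal 0.254 -0.338 0.906
outer loop
vertex -2.425 -0.582 -0.966
vertex -1.85 0.052 -0.891
vertex -2.76 0.256 -0.56
endloop
endfacet
facet normal -0.253 0.337 -0.907
outer loop
vertex -2.229 0.559 -2.25
vertex -3.14 0.764 -1.92
vertex -2.34 1.347 -1.926
endloop
endfacet
facet normal 0.959 0.212 -0.188
outer loop
vertex -2.229 0.559 -2.25
vertex -2.34 1.347 -1.926
vertex -1.85 0.052 -0.891
endloop
endfacet
facet normal 0.959 0.212 -0.189
outer loop
vertex -1.85 0.052 -0.891
vertex -2.34 1.347 -1.926
vertex -1.96 0.84 -0.566
endloop
endfacet
facet normal 0.254 -0.338 0.906
outer loop
vertex -1.85 0.052 -0.891
vertex -1.96 0.84 -0.566
vertex -2.76 0.256 -0.56
endloop
endfacet
facet normal -0.958 -0.023 0.286
outer loop
vertex -2.135 -2.327 -0.575
vertex -1.853 -0.875 0.486
vertex -2.343 -1.809 -1.229
endloop
endfacet
facet normal -0.155 -0.798 -0.583
outer loop
vertex -1.347 -1.785 -1.526
vertex -2.135 -2.327 -0.575
vertex -2.343 -1.809 -1.229
endloop
endfacet
facet normal -0.958 -0.023 0.286
outer loop
vertex -2.343 -1.809 -1.229
vertex -1.853 -0.875 0.486
vertex -2.061 -0.357 -0.168
endloop
endfacet
facet normal -0.241 0.603 -0.761
outer loop
vertex -2.061 -0.357 -0.168
vertex -1.347 -1.785 -1.526
vertex -2.343 -1.809 -1.229
endloop
endfacet
facet normal 0.241 -0.603 0.761
outer loop
vertex -2.135 -2.327 -0.575
vertex -0.857 -0.851 0.189
vertex -1.853 -0.875 0.486
endloop
endfacet
facet normal -0.155 -0.798 -0.583
outer loop
vertex -1.139 -2.303 -0.872
vertex -2.135 -2.327 -0.575
vertex -1.347 -1.785 -1.526
endloop
endfacet
facet normal 0.241 -0.603 0.761
outer loop
vertex -1.139 -2.303 -0.872
vertex -0.857 -0.851 0.189
vertex -2.135 -2.327 -0.575
endloop
endfacet
facet normal 0.155 0.798 0.583
outer loop
vertex -1.853 -0.875 0.486
vertex -0.857 -0.851 0.189
vertex -2.061 -0.357 -0.168
endloop
endfacet
facet normal -0.241 0.603 -0.761
outer loop
vertex -1.065 -0.333 -0.465
vertex -1.347 -1.785 -1.526
vertex -2.061 -0.357 -0.168
endloop
endfacet
facet normal 0.155 0.798 0.583
outer loop
vertex -2.061 -0.357 -0.168
vertex -0.857 -0.851 0.189
vertex -1.065 -0.333 -0.465
endloop
endfacet
facet normal 0.958 0.023 -0.286
outer loop
vertex -1.065 -0.333 -0.465
vertex -1.139 -2.303 -0.872
vertex -1.347 -1.785 -1.526
endloop
endfacet
facet normal 0.958 0.023 -0.286
outer loop
vertex -0.857 -0.851 0.189
vertex -1.139 -2.303 -0.872
vertex -1.065 -0.333 -0.465
endloop
endfacet

endsolid


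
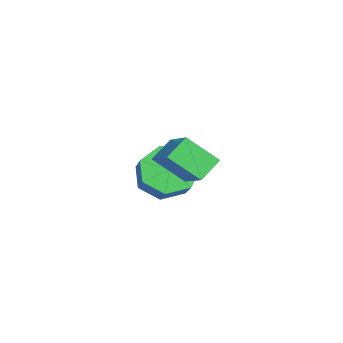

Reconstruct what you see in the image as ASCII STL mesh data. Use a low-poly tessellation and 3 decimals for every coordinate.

solid 
facet normal -0.783 -0.101 -0.613
outer loop
vertex 0.039 3.008 -0.698
vertex -0.626 3.147 0.128
vertex -0.21 3.885 -0.525
endloop
endfacet
facet normal 0.561 0.311 -0.767
outer loop
vertex 0.039 3.008 -0.698
vertex -0.21 3.885 -0.525
vertex 1.472 3.193 0.426
endloop
endfacet
facet normal 0.561 0.310 -0.768
outer loop
vertex 1.472 3.193 0.426
vertex -0.21 3.885 -0.525
vertex 1.223 4.071 0.598
endloop
endfacet
facet normal 0.783 0.102 0.614
outer loop
vertex 1.472 3.193 0.426
vertex 1.223 4.071 0.598
vertex 0.806 3.333 1.252
endloop
endfacet
facet normal -0.783 -0.101 -0.613
outer loop
vertex -0.21 3.885 -0.525
vertex -0.626 3.147 0.128
vertex -0.772 4.207 0.14
endloop
endfacet
facet normal 0.140 0.932 -0.333
outer loop
vertex -0.21 3.885 -0.525
vertex -0.772 4.207 0.14
vertex 1.223 4.071 0.598
endloop
endfacet
facet normal 0.140 0.932 -0.333
outer loop
vertex 1.223 4.071 0.598
vertex -0.772 4.207 0.14
vertex 0.66 4.393 1.263
endloop
endfacet
facet normal 0.783 0.101 0.614
outer loop
vertex 1.223 4.071 0.598
vertex 0.66 4.393 1.263
vertex 0.806 3.333 1.252
endloop
endfacet
facet normal -0.783 -0.101 -0.614
outer loop
vertex -0.772 4.207 0.14
vertex -0.626 3.147 0.128
vertex -1.225 3.731 0.796
endloop
endfacet
facet normal -0.387 0.853 0.352
outer loop
vertex -0.772 4.207 0.14
vertex -1.225 3.731 0.796
vertex 0.66 4.393 1.263
endloop
endfacet
facet normal -0.387 0.852 0.353
outer loop
vertex 0.66 4.393 1.263
vertex -1.225 3.731 0.796
vertex 0.208 3.916 1.919
endloop
endfacet
facet normal 0.783 0.102 0.613
outer loop
vertex 0.66 4.393 1.263
vertex 0.208 3.916 1.919
vertex 0.806 3.333 1.252
endloop
endfacet
facet normal -0.783 -0.101 -0.614
outer loop
vertex -1.225 3.731 0.796
vertex -0.626 3.147 0.128
vertex -1.227 2.815 0.949
endloop
endfacet
facet normal -0.622 0.130 0.772
outer loop
vertex -1.225 3.731 0.796
vertex -1.227 2.815 0.949
vertex 0.208 3.916 1.919
endloop
endfacet
facet normal -0.622 0.131 0.772
outer loop
vertex 0.208 3.916 1.919
vertex -1.227 2.815 0.949
vertex 0.206 3.001 2.073
endloop
endfacet
facet normal 0.783 0.102 0.613
outer loop
vertex 0.208 3.916 1.919
vertex 0.206 3.001 2.073
vertex 0.806 3.333 1.252
endloop
endfacet
facet normal -0.783 -0.101 -0.614
outer loop
vertex -1.227 2.815 0.949
vertex -0.626 3.147 0.128
vertex -0.777 2.15 0.485
endloop
endfacet
facet normal -0.389 -0.690 0.611
outer loop
vertex -1.227 2.815 0.949
vertex -0.777 2.15 0.485
vertex 0.206 3.001 2.073
endloop
endfacet
facet normal -0.390 -0.690 0.611
outer loop
vertex 0.206 3.001 2.073
vertex -0.777 2.15 0.485
vertex 0.656 2.335 1.608
endloop
endfacet
facet normal 0.783 0.101 0.613
outer loop
vertex 0.206 3.001 2.073
vertex 0.656 2.335 1.608
vertex 0.806 3.333 1.252
endloop
endfacet
facet normal -0.783 -0.101 -0.614
outer loop
vertex -0.777 2.15 0.485
vertex -0.626 3.147 0.128
vertex -0.213 2.235 -0.248
endloop
endfacet
facet normal 0.136 -0.991 -0.010
outer loop
vertex -0.777 2.15 0.485
vertex -0.213 2.235 -0.248
vertex 0.656 2.335 1.608
endloop
endfacet
facet normal 0.136 -0.991 -0.010
outer loop
vertex 0.656 2.335 1.608
vertex -0.213 2.235 -0.248
vertex 1.22 2.42 0.875
endloop
endfacet
facet normal 0.783 0.101 0.614
outer loop
vertex 0.656 2.335 1.608
vertex 1.22 2.42 0.875
vertex 0.806 3.333 1.252
endloop
endfacet
facet normal -0.783 -0.102 -0.613
outer loop
vertex -0.213 2.235 -0.248
vertex -0.626 3.147 0.128
vertex 0.039 3.008 -0.698
endloop
endfacet
facet normal 0.559 -0.546 -0.624
outer loop
vertex -0.213 2.235 -0.248
vertex 0.039 3.008 -0.698
vertex 1.22 2.42 0.875
endloop
endfacet
facet normal 0.560 -0.545 -0.624
outer loop
vertex 1.22 2.42 0.875
vertex 0.039 3.008 -0.698
vertex 1.472 3.193 0.426
endloop
endfacet
facet normal 0.783 0.101 0.614
outer loop
vertex 1.22 2.42 0.875
vertex 1.472 3.193 0.426
vertex 0.806 3.333 1.252
endloop
endfacet
facet normal -0.573 0.591 0.567
outer loop
vertex 3.621 3.881 4.341
vertex 3.808 4.973 3.391
vertex 2.261 3.376 3.493
endloop
endfacet
facet normal -0.128 -0.748 0.651
outer loop
vertex 2.852 2.767 2.909
vertex 3.621 3.881 4.341
vertex 2.261 3.376 3.493
endloop
endfacet
facet normal -0.573 0.591 0.567
outer loop
vertex 2.261 3.376 3.493
vertex 3.808 4.973 3.391
vertex 2.449 4.469 2.543
endloop
endfacet
facet normal -0.809 -0.300 -0.506
outer loop
vertex 2.449 4.469 2.543
vertex 2.852 2.767 2.909
vertex 2.261 3.376 3.493
endloop
endfacet
facet normal 0.809 0.301 0.505
outer loop
vertex 3.621 3.881 4.341
vertex 4.399 4.364 2.807
vertex 3.808 4.973 3.391
endloop
endfacet
facet normal -0.129 -0.748 0.651
outer loop
vertex 4.211 3.271 3.757
vertex 3.621 3.881 4.341
vertex 2.852 2.767 2.909
endloop
endfacet
facet normal 0.810 0.300 0.505
outer loop
vertex 4.211 3.271 3.757
vertex 4.399 4.364 2.807
vertex 3.621 3.881 4.341
endloop
endfacet
facet normal 0.128 0.748 -0.651
outer loop
vertex 3.808 4.973 3.391
vertex 4.399 4.364 2.807
vertex 2.449 4.469 2.543
endloop
endfacet
facet normal -0.810 -0.300 -0.504
outer loop
vertex 3.039 3.859 1.959
vertex 2.852 2.767 2.909
vertex 2.449 4.469 2.543
endloop
endfacet
facet normal 0.128 0.748 -0.651
outer loop
vertex 2.449 4.469 2.543
vertex 4.399 4.364 2.807
vertex 3.039 3.859 1.959
endloop
endfacet
facet normal 0.573 -0.591 -0.567
outer loop
vertex 3.039 3.859 1.959
vertex 4.211 3.271 3.757
vertex 2.852 2.767 2.909
endloop
endfacet
facet normal 0.573 -0.591 -0.567
outer loop
vertex 4.399 4.364 2.807
vertex 4.211 3.271 3.757
vertex 3.039 3.859 1.959
endloop
endfacet

endsolid


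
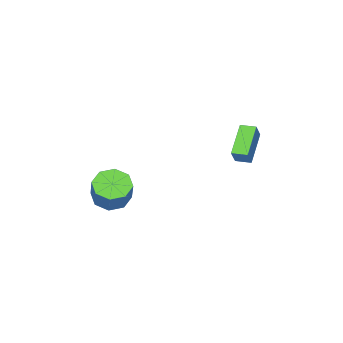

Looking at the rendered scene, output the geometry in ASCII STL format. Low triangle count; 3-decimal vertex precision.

solid 
facet normal -0.754 -0.390 0.529
outer loop
vertex -1.922 1.856 0.991
vertex -2.267 2.577 1.031
vertex -2.428 1.662 0.127
endloop
endfacet
facet normal 0.431 -0.901 -0.050
outer loop
vertex -1.033 2.383 -0.851
vertex -1.922 1.856 0.991
vertex -2.428 1.662 0.127
endloop
endfacet
facet normal -0.754 -0.390 0.529
outer loop
vertex -2.428 1.662 0.127
vertex -2.267 2.577 1.031
vertex -2.773 2.383 0.167
endloop
endfacet
facet normal -0.496 -0.190 -0.847
outer loop
vertex -2.773 2.383 0.167
vertex -1.033 2.383 -0.851
vertex -2.428 1.662 0.127
endloop
endfacet
facet normal 0.496 0.190 0.847
outer loop
vertex -1.922 1.856 0.991
vertex -0.872 3.298 0.053
vertex -2.267 2.577 1.031
endloop
endfacet
facet normal 0.431 -0.901 -0.050
outer loop
vertex -0.527 2.577 0.013
vertex -1.922 1.856 0.991
vertex -1.033 2.383 -0.851
endloop
endfacet
facet normal 0.496 0.190 0.847
outer loop
vertex -0.527 2.577 0.013
vertex -0.872 3.298 0.053
vertex -1.922 1.856 0.991
endloop
endfacet
facet normal -0.431 0.901 0.050
outer loop
vertex -2.267 2.577 1.031
vertex -0.872 3.298 0.053
vertex -2.773 2.383 0.167
endloop
endfacet
facet normal -0.496 -0.190 -0.847
outer loop
vertex -1.378 3.104 -0.811
vertex -1.033 2.383 -0.851
vertex -2.773 2.383 0.167
endloop
endfacet
facet normal -0.431 0.901 0.050
outer loop
vertex -2.773 2.383 0.167
vertex -0.872 3.298 0.053
vertex -1.378 3.104 -0.811
endloop
endfacet
facet normal 0.754 0.390 -0.529
outer loop
vertex -1.378 3.104 -0.811
vertex -0.527 2.577 0.013
vertex -1.033 2.383 -0.851
endloop
endfacet
facet normal 0.754 0.390 -0.529
outer loop
vertex -0.872 3.298 0.053
vertex -0.527 2.577 0.013
vertex -1.378 3.104 -0.811
endloop
endfacet
facet normal -0.318 -0.394 -0.862
outer loop
vertex 4.588 -1.294 -2.879
vertex 3.669 -1.138 -2.611
vertex 4.34 -0.628 -3.092
endloop
endfacet
facet normal 0.887 0.197 -0.418
outer loop
vertex 4.588 -1.294 -2.879
vertex 4.34 -0.628 -3.092
vertex 5.07 -0.699 -1.577
endloop
endfacet
facet normal 0.887 0.198 -0.418
outer loop
vertex 5.07 -0.699 -1.577
vertex 4.34 -0.628 -3.092
vertex 4.821 -0.033 -1.79
endloop
endfacet
facet normal 0.319 0.395 0.862
outer loop
vertex 5.07 -0.699 -1.577
vertex 4.821 -0.033 -1.79
vertex 4.151 -0.542 -1.309
endloop
endfacet
facet normal -0.319 -0.394 -0.862
outer loop
vertex 4.34 -0.628 -3.092
vertex 3.669 -1.138 -2.611
vertex 3.699 -0.26 -3.023
endloop
endfacet
facet normal 0.391 0.774 -0.498
outer loop
vertex 4.34 -0.628 -3.092
vertex 3.699 -0.26 -3.023
vertex 4.821 -0.033 -1.79
endloop
endfacet
facet normal 0.391 0.774 -0.498
outer loop
vertex 4.821 -0.033 -1.79
vertex 3.699 -0.26 -3.023
vertex 4.18 0.335 -1.721
endloop
endfacet
facet normal 0.319 0.394 0.862
outer loop
vertex 4.821 -0.033 -1.79
vertex 4.18 0.335 -1.721
vertex 4.151 -0.542 -1.309
endloop
endfacet
facet normal -0.318 -0.394 -0.862
outer loop
vertex 3.699 -0.26 -3.023
vertex 3.669 -1.138 -2.611
vertex 3.04 -0.406 -2.713
endloop
endfacet
facet normal -0.334 0.898 -0.287
outer loop
vertex 3.699 -0.26 -3.023
vertex 3.04 -0.406 -2.713
vertex 4.18 0.335 -1.721
endloop
endfacet
facet normal -0.334 0.898 -0.287
outer loop
vertex 4.18 0.335 -1.721
vertex 3.04 -0.406 -2.713
vertex 3.522 0.189 -1.411
endloop
endfacet
facet normal 0.319 0.394 0.862
outer loop
vertex 4.18 0.335 -1.721
vertex 3.522 0.189 -1.411
vertex 4.151 -0.542 -1.309
endloop
endfacet
facet normal -0.319 -0.394 -0.862
outer loop
vertex 3.04 -0.406 -2.713
vertex 3.669 -1.138 -2.611
vertex 2.75 -0.981 -2.343
endloop
endfacet
facet normal -0.864 0.496 0.093
outer loop
vertex 3.04 -0.406 -2.713
vertex 2.75 -0.981 -2.343
vertex 3.522 0.189 -1.411
endloop
endfacet
facet normal -0.864 0.496 0.093
outer loop
vertex 3.522 0.189 -1.411
vertex 2.75 -0.981 -2.343
vertex 3.232 -0.386 -1.041
endloop
endfacet
facet normal 0.318 0.394 0.862
outer loop
vertex 3.522 0.189 -1.411
vertex 3.232 -0.386 -1.041
vertex 4.151 -0.542 -1.309
endloop
endfacet
facet normal -0.319 -0.395 -0.862
outer loop
vertex 2.75 -0.981 -2.343
vertex 3.669 -1.138 -2.611
vertex 2.999 -1.647 -2.13
endloop
endfacet
facet normal -0.886 -0.198 0.418
outer loop
vertex 2.75 -0.981 -2.343
vertex 2.999 -1.647 -2.13
vertex 3.232 -0.386 -1.041
endloop
endfacet
facet normal -0.887 -0.197 0.418
outer loop
vertex 3.232 -0.386 -1.041
vertex 2.999 -1.647 -2.13
vertex 3.48 -1.052 -0.828
endloop
endfacet
facet normal 0.318 0.394 0.862
outer loop
vertex 3.232 -0.386 -1.041
vertex 3.48 -1.052 -0.828
vertex 4.151 -0.542 -1.309
endloop
endfacet
facet normal -0.319 -0.394 -0.862
outer loop
vertex 2.999 -1.647 -2.13
vertex 3.669 -1.138 -2.611
vertex 3.64 -2.015 -2.199
endloop
endfacet
facet normal -0.391 -0.774 0.498
outer loop
vertex 2.999 -1.647 -2.13
vertex 3.64 -2.015 -2.199
vertex 3.48 -1.052 -0.828
endloop
endfacet
facet normal -0.391 -0.774 0.498
outer loop
vertex 3.48 -1.052 -0.828
vertex 3.64 -2.015 -2.199
vertex 4.121 -1.42 -0.897
endloop
endfacet
facet normal 0.319 0.394 0.862
outer loop
vertex 3.48 -1.052 -0.828
vertex 4.121 -1.42 -0.897
vertex 4.151 -0.542 -1.309
endloop
endfacet
facet normal -0.319 -0.394 -0.862
outer loop
vertex 3.64 -2.015 -2.199
vertex 3.669 -1.138 -2.611
vertex 4.298 -1.869 -2.509
endloop
endfacet
facet normal 0.334 -0.898 0.287
outer loop
vertex 3.64 -2.015 -2.199
vertex 4.298 -1.869 -2.509
vertex 4.121 -1.42 -0.897
endloop
endfacet
facet normal 0.334 -0.898 0.287
outer loop
vertex 4.121 -1.42 -0.897
vertex 4.298 -1.869 -2.509
vertex 4.78 -1.274 -1.207
endloop
endfacet
facet normal 0.318 0.394 0.862
outer loop
vertex 4.121 -1.42 -0.897
vertex 4.78 -1.274 -1.207
vertex 4.151 -0.542 -1.309
endloop
endfacet
facet normal -0.318 -0.394 -0.862
outer loop
vertex 4.298 -1.869 -2.509
vertex 3.669 -1.138 -2.611
vertex 4.588 -1.294 -2.879
endloop
endfacet
facet normal 0.864 -0.496 -0.093
outer loop
vertex 4.298 -1.869 -2.509
vertex 4.588 -1.294 -2.879
vertex 4.78 -1.274 -1.207
endloop
endfacet
facet normal 0.864 -0.496 -0.093
outer loop
vertex 4.78 -1.274 -1.207
vertex 4.588 -1.294 -2.879
vertex 5.07 -0.699 -1.577
endloop
endfacet
facet normal 0.319 0.394 0.862
outer loop
vertex 4.78 -1.274 -1.207
vertex 5.07 -0.699 -1.577
vertex 4.151 -0.542 -1.309
endloop
endfacet

endsolid


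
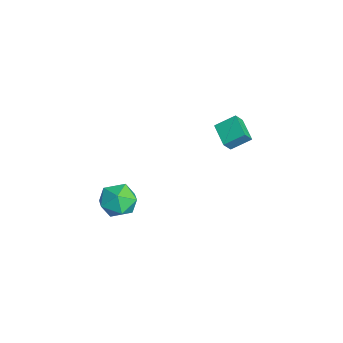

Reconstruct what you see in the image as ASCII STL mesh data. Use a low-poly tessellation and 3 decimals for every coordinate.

solid 
facet normal -0.951 -0.101 0.293
outer loop
vertex -0.657 3.224 0.186
vertex -0.898 3.643 -0.451
vertex -0.745 2.2 -0.454
endloop
endfacet
facet normal 0.301 -0.524 0.797
outer loop
vertex 0.538 2.337 -0.849
vertex -0.657 3.224 0.186
vertex -0.745 2.2 -0.454
endloop
endfacet
facet normal -0.951 -0.101 0.293
outer loop
vertex -0.745 2.2 -0.454
vertex -0.898 3.643 -0.451
vertex -0.986 2.62 -1.091
endloop
endfacet
facet normal -0.073 -0.845 -0.530
outer loop
vertex -0.986 2.62 -1.091
vertex 0.538 2.337 -0.849
vertex -0.745 2.2 -0.454
endloop
endfacet
facet normal 0.073 0.846 0.529
outer loop
vertex -0.657 3.224 0.186
vertex 0.385 3.78 -0.846
vertex -0.898 3.643 -0.451
endloop
endfacet
facet normal 0.301 -0.524 0.797
outer loop
vertex 0.626 3.36 -0.209
vertex -0.657 3.224 0.186
vertex 0.538 2.337 -0.849
endloop
endfacet
facet normal 0.073 0.845 0.529
outer loop
vertex 0.626 3.36 -0.209
vertex 0.385 3.78 -0.846
vertex -0.657 3.224 0.186
endloop
endfacet
facet normal -0.301 0.524 -0.797
outer loop
vertex -0.898 3.643 -0.451
vertex 0.385 3.78 -0.846
vertex -0.986 2.62 -1.091
endloop
endfacet
facet normal -0.073 -0.846 -0.529
outer loop
vertex 0.297 2.756 -1.486
vertex 0.538 2.337 -0.849
vertex -0.986 2.62 -1.091
endloop
endfacet
facet normal -0.301 0.524 -0.797
outer loop
vertex -0.986 2.62 -1.091
vertex 0.385 3.78 -0.846
vertex 0.297 2.756 -1.486
endloop
endfacet
facet normal 0.951 0.101 -0.293
outer loop
vertex 0.297 2.756 -1.486
vertex 0.626 3.36 -0.209
vertex 0.538 2.337 -0.849
endloop
endfacet
facet normal 0.951 0.101 -0.293
outer loop
vertex 0.385 3.78 -0.846
vertex 0.626 3.36 -0.209
vertex 0.297 2.756 -1.486
endloop
endfacet
facet normal -0.794 -0.576 0.193
outer loop
vertex 1.685 -3.196 -1.847
vertex 2.175 -4.013 -2.266
vertex 2.276 -3.811 -1.25
endloop
endfacet
facet normal -0.736 -0.053 0.675
outer loop
vertex 1.685 -3.196 -1.847
vertex 2.276 -3.811 -1.25
vertex 2.312 -2.777 -1.13
endloop
endfacet
facet normal -0.754 0.570 0.326
outer loop
vertex 1.685 -3.196 -1.847
vertex 2.312 -2.777 -1.13
vertex 2.234 -2.341 -2.072
endloop
endfacet
facet normal -0.823 0.431 -0.370
outer loop
vertex 1.685 -3.196 -1.847
vertex 2.234 -2.341 -2.072
vertex 2.149 -3.105 -2.774
endloop
endfacet
facet normal -0.848 -0.277 -0.452
outer loop
vertex 1.685 -3.196 -1.847
vertex 2.149 -3.105 -2.774
vertex 2.175 -4.013 -2.266
endloop
endfacet
facet normal -0.098 -0.111 0.989
outer loop
vertex 2.312 -2.777 -1.13
vertex 2.276 -3.811 -1.25
vertex 3.191 -3.335 -1.106
endloop
endfacet
facet normal -0.192 -0.959 0.210
outer loop
vertex 2.276 -3.811 -1.25
vertex 2.175 -4.013 -2.266
vertex 3.106 -4.099 -1.808
endloop
endfacet
facet normal -0.279 -0.475 -0.835
outer loop
vertex 2.175 -4.013 -2.266
vertex 2.149 -3.105 -2.774
vertex 3.028 -3.663 -2.75
endloop
endfacet
facet normal -0.239 0.671 -0.702
outer loop
vertex 2.149 -3.105 -2.774
vertex 2.234 -2.341 -2.072
vertex 3.064 -2.629 -2.63
endloop
endfacet
facet normal -0.126 0.896 0.425
outer loop
vertex 2.234 -2.341 -2.072
vertex 2.312 -2.777 -1.13
vertex 3.165 -2.427 -1.614
endloop
endfacet
facet normal 0.823 -0.431 0.370
outer loop
vertex 3.655 -3.244 -2.033
vertex 3.191 -3.335 -1.106
vertex 3.106 -4.099 -1.808
endloop
endfacet
facet normal 0.754 -0.570 -0.326
outer loop
vertex 3.655 -3.244 -2.033
vertex 3.106 -4.099 -1.808
vertex 3.028 -3.663 -2.75
endloop
endfacet
facet normal 0.736 0.053 -0.675
outer loop
vertex 3.655 -3.244 -2.033
vertex 3.028 -3.663 -2.75
vertex 3.064 -2.629 -2.63
endloop
endfacet
facet normal 0.794 0.576 -0.193
outer loop
vertex 3.655 -3.244 -2.033
vertex 3.064 -2.629 -2.63
vertex 3.165 -2.427 -1.614
endloop
endfacet
facet normal 0.848 0.277 0.452
outer loop
vertex 3.655 -3.244 -2.033
vertex 3.165 -2.427 -1.614
vertex 3.191 -3.335 -1.106
endloop
endfacet
facet normal 0.239 -0.671 0.702
outer loop
vertex 3.106 -4.099 -1.808
vertex 3.191 -3.335 -1.106
vertex 2.276 -3.811 -1.25
endloop
endfacet
facet normal 0.126 -0.896 -0.425
outer loop
vertex 3.028 -3.663 -2.75
vertex 3.106 -4.099 -1.808
vertex 2.175 -4.013 -2.266
endloop
endfacet
facet normal 0.098 0.111 -0.989
outer loop
vertex 3.064 -2.629 -2.63
vertex 3.028 -3.663 -2.75
vertex 2.149 -3.105 -2.774
endloop
endfacet
facet normal 0.192 0.959 -0.210
outer loop
vertex 3.165 -2.427 -1.614
vertex 3.064 -2.629 -2.63
vertex 2.234 -2.341 -2.072
endloop
endfacet
facet normal 0.279 0.475 0.835
outer loop
vertex 3.191 -3.335 -1.106
vertex 3.165 -2.427 -1.614
vertex 2.312 -2.777 -1.13
endloop
endfacet

endsolid


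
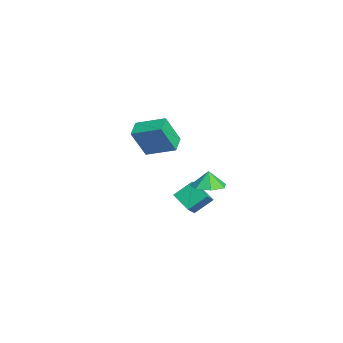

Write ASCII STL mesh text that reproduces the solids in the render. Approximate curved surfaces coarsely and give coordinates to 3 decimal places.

solid 
facet normal -0.732 -0.514 0.448
outer loop
vertex -0.448 -1.179 -2.266
vertex -1.115 -0.773 -2.89
vertex -0.248 -2.267 -3.187
endloop
endfacet
facet normal 0.667 -0.406 0.624
outer loop
vertex 0.835 -1.507 -3.85
vertex -0.448 -1.179 -2.266
vertex -0.248 -2.267 -3.187
endloop
endfacet
facet normal -0.732 -0.514 0.447
outer loop
vertex -0.248 -2.267 -3.187
vertex -1.115 -0.773 -2.89
vertex -0.915 -1.861 -3.812
endloop
endfacet
facet normal 0.139 -0.756 -0.640
outer loop
vertex -0.915 -1.861 -3.812
vertex 0.835 -1.507 -3.85
vertex -0.248 -2.267 -3.187
endloop
endfacet
facet normal -0.139 0.756 0.640
outer loop
vertex -0.448 -1.179 -2.266
vertex -0.032 -0.013 -3.553
vertex -1.115 -0.773 -2.89
endloop
endfacet
facet normal 0.667 -0.407 0.624
outer loop
vertex 0.635 -0.419 -2.928
vertex -0.448 -1.179 -2.266
vertex 0.835 -1.507 -3.85
endloop
endfacet
facet normal -0.139 0.756 0.640
outer loop
vertex 0.635 -0.419 -2.928
vertex -0.032 -0.013 -3.553
vertex -0.448 -1.179 -2.266
endloop
endfacet
facet normal -0.667 0.406 -0.624
outer loop
vertex -1.115 -0.773 -2.89
vertex -0.032 -0.013 -3.553
vertex -0.915 -1.861 -3.812
endloop
endfacet
facet normal 0.139 -0.756 -0.640
outer loop
vertex 0.168 -1.101 -4.474
vertex 0.835 -1.507 -3.85
vertex -0.915 -1.861 -3.812
endloop
endfacet
facet normal -0.667 0.406 -0.625
outer loop
vertex -0.915 -1.861 -3.812
vertex -0.032 -0.013 -3.553
vertex 0.168 -1.101 -4.474
endloop
endfacet
facet normal 0.732 0.514 -0.448
outer loop
vertex 0.168 -1.101 -4.474
vertex 0.635 -0.419 -2.928
vertex 0.835 -1.507 -3.85
endloop
endfacet
facet normal 0.732 0.514 -0.448
outer loop
vertex -0.032 -0.013 -3.553
vertex 0.635 -0.419 -2.928
vertex 0.168 -1.101 -4.474
endloop
endfacet
facet normal -0.911 0.271 0.310
outer loop
vertex 3.164 -4.516 4.101
vertex 3.834 -2.945 4.699
vertex 2.816 -3.709 2.371
endloop
endfacet
facet normal -0.370 -0.868 -0.331
outer loop
vertex 3.846 -4.015 2.021
vertex 3.164 -4.516 4.101
vertex 2.816 -3.709 2.371
endloop
endfacet
facet normal -0.911 0.271 0.310
outer loop
vertex 2.816 -3.709 2.371
vertex 3.834 -2.945 4.699
vertex 3.486 -2.138 2.969
endloop
endfacet
facet normal -0.179 0.416 -0.892
outer loop
vertex 3.486 -2.138 2.969
vertex 3.846 -4.015 2.021
vertex 2.816 -3.709 2.371
endloop
endfacet
facet normal 0.179 -0.416 0.892
outer loop
vertex 3.164 -4.516 4.101
vertex 4.864 -3.251 4.349
vertex 3.834 -2.945 4.699
endloop
endfacet
facet normal -0.370 -0.868 -0.331
outer loop
vertex 4.194 -4.822 3.751
vertex 3.164 -4.516 4.101
vertex 3.846 -4.015 2.021
endloop
endfacet
facet normal 0.179 -0.416 0.892
outer loop
vertex 4.194 -4.822 3.751
vertex 4.864 -3.251 4.349
vertex 3.164 -4.516 4.101
endloop
endfacet
facet normal 0.370 0.868 0.331
outer loop
vertex 3.834 -2.945 4.699
vertex 4.864 -3.251 4.349
vertex 3.486 -2.138 2.969
endloop
endfacet
facet normal -0.179 0.416 -0.892
outer loop
vertex 4.516 -2.444 2.619
vertex 3.846 -4.015 2.021
vertex 3.486 -2.138 2.969
endloop
endfacet
facet normal 0.370 0.868 0.331
outer loop
vertex 3.486 -2.138 2.969
vertex 4.864 -3.251 4.349
vertex 4.516 -2.444 2.619
endloop
endfacet
facet normal 0.911 -0.271 -0.310
outer loop
vertex 4.516 -2.444 2.619
vertex 4.194 -4.822 3.751
vertex 3.846 -4.015 2.021
endloop
endfacet
facet normal 0.911 -0.271 -0.310
outer loop
vertex 4.864 -3.251 4.349
vertex 4.194 -4.822 3.751
vertex 4.516 -2.444 2.619
endloop
endfacet
facet normal 0.143 -0.013 -0.990
outer loop
vertex 5.012 -0.612 -0.223
vertex 4.024 -0.667 -0.365
vertex 4.599 0.148 -0.293
endloop
endfacet
facet normal 0.563 0.374 0.737
outer loop
vertex 5.012 -0.612 -0.223
vertex 4.599 0.148 -0.293
vertex 3.876 -0.653 0.665
endloop
endfacet
facet normal 0.143 -0.013 -0.990
outer loop
vertex 4.599 0.148 -0.293
vertex 4.024 -0.667 -0.365
vertex 3.753 0.294 -0.417
endloop
endfacet
facet normal 0.034 0.754 0.656
outer loop
vertex 4.599 0.148 -0.293
vertex 3.753 0.294 -0.417
vertex 3.876 -0.653 0.665
endloop
endfacet
facet normal 0.143 -0.013 -0.990
outer loop
vertex 3.753 0.294 -0.417
vertex 4.024 -0.667 -0.365
vertex 3.111 -0.284 -0.502
endloop
endfacet
facet normal -0.591 0.573 0.568
outer loop
vertex 3.753 0.294 -0.417
vertex 3.111 -0.284 -0.502
vertex 3.876 -0.653 0.665
endloop
endfacet
facet normal 0.143 -0.014 -0.990
outer loop
vertex 3.111 -0.284 -0.502
vertex 4.024 -0.667 -0.365
vertex 3.157 -1.15 -0.483
endloop
endfacet
facet normal -0.841 -0.033 0.541
outer loop
vertex 3.111 -0.284 -0.502
vertex 3.157 -1.15 -0.483
vertex 3.876 -0.653 0.665
endloop
endfacet
facet normal 0.143 -0.014 -0.990
outer loop
vertex 3.157 -1.15 -0.483
vertex 4.024 -0.667 -0.365
vertex 3.856 -1.653 -0.375
endloop
endfacet
facet normal -0.528 -0.607 0.594
outer loop
vertex 3.157 -1.15 -0.483
vertex 3.856 -1.653 -0.375
vertex 3.876 -0.653 0.665
endloop
endfacet
facet normal 0.143 -0.014 -0.990
outer loop
vertex 3.856 -1.653 -0.375
vertex 4.024 -0.667 -0.365
vertex 4.682 -1.413 -0.259
endloop
endfacet
facet normal 0.112 -0.717 0.688
outer loop
vertex 3.856 -1.653 -0.375
vertex 4.682 -1.413 -0.259
vertex 3.876 -0.653 0.665
endloop
endfacet
facet normal 0.143 -0.014 -0.990
outer loop
vertex 4.682 -1.413 -0.259
vertex 4.024 -0.667 -0.365
vertex 5.012 -0.612 -0.223
endloop
endfacet
facet normal 0.597 -0.280 0.751
outer loop
vertex 4.682 -1.413 -0.259
vertex 5.012 -0.612 -0.223
vertex 3.876 -0.653 0.665
endloop
endfacet

endsolid


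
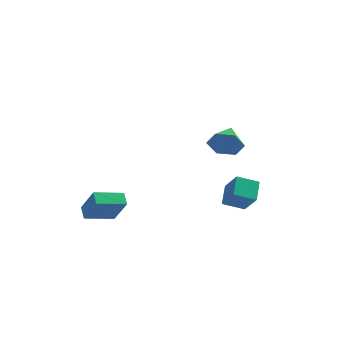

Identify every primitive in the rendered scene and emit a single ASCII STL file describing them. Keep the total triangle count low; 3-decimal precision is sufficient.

solid 
facet normal -0.504 0.337 -0.795
outer loop
vertex -5.306 -3.208 -3.256
vertex -4.023 -2.081 -3.592
vertex -4.91 -3.809 -3.762
endloop
endfacet
facet normal -0.737 -0.648 0.193
outer loop
vertex -3.937 -4.459 -2.228
vertex -5.306 -3.208 -3.256
vertex -4.91 -3.809 -3.762
endloop
endfacet
facet normal -0.505 0.337 -0.795
outer loop
vertex -4.91 -3.809 -3.762
vertex -4.023 -2.081 -3.592
vertex -3.628 -2.682 -4.098
endloop
endfacet
facet normal 0.450 -0.683 -0.575
outer loop
vertex -3.628 -2.682 -4.098
vertex -3.937 -4.459 -2.228
vertex -4.91 -3.809 -3.762
endloop
endfacet
facet normal -0.450 0.683 0.575
outer loop
vertex -5.306 -3.208 -3.256
vertex -3.05 -2.731 -2.058
vertex -4.023 -2.081 -3.592
endloop
endfacet
facet normal -0.737 -0.647 0.194
outer loop
vertex -4.332 -3.858 -1.722
vertex -5.306 -3.208 -3.256
vertex -3.937 -4.459 -2.228
endloop
endfacet
facet normal -0.450 0.683 0.575
outer loop
vertex -4.332 -3.858 -1.722
vertex -3.05 -2.731 -2.058
vertex -5.306 -3.208 -3.256
endloop
endfacet
facet normal 0.737 0.647 -0.193
outer loop
vertex -4.023 -2.081 -3.592
vertex -3.05 -2.731 -2.058
vertex -3.628 -2.682 -4.098
endloop
endfacet
facet normal 0.450 -0.683 -0.575
outer loop
vertex -2.654 -3.332 -2.564
vertex -3.937 -4.459 -2.228
vertex -3.628 -2.682 -4.098
endloop
endfacet
facet normal 0.737 0.648 -0.193
outer loop
vertex -3.628 -2.682 -4.098
vertex -3.05 -2.731 -2.058
vertex -2.654 -3.332 -2.564
endloop
endfacet
facet normal 0.505 -0.337 0.795
outer loop
vertex -2.654 -3.332 -2.564
vertex -4.332 -3.858 -1.722
vertex -3.937 -4.459 -2.228
endloop
endfacet
facet normal 0.505 -0.337 0.795
outer loop
vertex -3.05 -2.731 -2.058
vertex -4.332 -3.858 -1.722
vertex -2.654 -3.332 -2.564
endloop
endfacet
facet normal -0.837 -0.414 0.359
outer loop
vertex 1.817 1.705 -1.987
vertex 0.916 2.489 -3.182
vertex 1.995 0.593 -2.852
endloop
endfacet
facet normal 0.534 -0.464 0.707
outer loop
vertex 3.124 1.151 -3.338
vertex 1.817 1.705 -1.987
vertex 1.995 0.593 -2.852
endloop
endfacet
facet normal -0.837 -0.414 0.359
outer loop
vertex 1.995 0.593 -2.852
vertex 0.916 2.489 -3.182
vertex 1.094 1.377 -4.047
endloop
endfacet
facet normal 0.125 -0.784 -0.609
outer loop
vertex 1.094 1.377 -4.047
vertex 3.124 1.151 -3.338
vertex 1.995 0.593 -2.852
endloop
endfacet
facet normal -0.125 0.784 0.609
outer loop
vertex 1.817 1.705 -1.987
vertex 2.045 3.047 -3.668
vertex 0.916 2.489 -3.182
endloop
endfacet
facet normal 0.534 -0.464 0.707
outer loop
vertex 2.946 2.263 -2.473
vertex 1.817 1.705 -1.987
vertex 3.124 1.151 -3.338
endloop
endfacet
facet normal -0.125 0.784 0.609
outer loop
vertex 2.946 2.263 -2.473
vertex 2.045 3.047 -3.668
vertex 1.817 1.705 -1.987
endloop
endfacet
facet normal -0.534 0.464 -0.707
outer loop
vertex 0.916 2.489 -3.182
vertex 2.045 3.047 -3.668
vertex 1.094 1.377 -4.047
endloop
endfacet
facet normal 0.125 -0.784 -0.609
outer loop
vertex 2.223 1.935 -4.533
vertex 3.124 1.151 -3.338
vertex 1.094 1.377 -4.047
endloop
endfacet
facet normal -0.534 0.464 -0.707
outer loop
vertex 1.094 1.377 -4.047
vertex 2.045 3.047 -3.668
vertex 2.223 1.935 -4.533
endloop
endfacet
facet normal 0.837 0.414 -0.359
outer loop
vertex 2.223 1.935 -4.533
vertex 2.946 2.263 -2.473
vertex 3.124 1.151 -3.338
endloop
endfacet
facet normal 0.837 0.414 -0.359
outer loop
vertex 2.045 3.047 -3.668
vertex 2.946 2.263 -2.473
vertex 2.223 1.935 -4.533
endloop
endfacet
facet normal 0.107 -0.930 -0.351
outer loop
vertex 3.198 -3.297 3.224
vertex 2.647 -3.058 2.424
vertex 3.639 -2.936 2.402
endloop
endfacet
facet normal 0.737 0.377 0.561
outer loop
vertex 3.198 -3.297 3.224
vertex 3.639 -2.936 2.402
vertex 2.473 -1.542 2.996
endloop
endfacet
facet normal 0.107 -0.930 -0.351
outer loop
vertex 3.639 -2.936 2.402
vertex 2.647 -3.058 2.424
vertex 3.089 -2.697 1.602
endloop
endfacet
facet normal 0.681 0.683 -0.264
outer loop
vertex 3.639 -2.936 2.402
vertex 3.089 -2.697 1.602
vertex 2.473 -1.542 2.996
endloop
endfacet
facet normal 0.107 -0.930 -0.351
outer loop
vertex 3.089 -2.697 1.602
vertex 2.647 -3.058 2.424
vertex 2.096 -2.819 1.624
endloop
endfacet
facet normal -0.106 0.742 -0.662
outer loop
vertex 3.089 -2.697 1.602
vertex 2.096 -2.819 1.624
vertex 2.473 -1.542 2.996
endloop
endfacet
facet normal 0.107 -0.930 -0.351
outer loop
vertex 2.096 -2.819 1.624
vertex 2.647 -3.058 2.424
vertex 1.655 -3.18 2.446
endloop
endfacet
facet normal -0.837 0.496 -0.231
outer loop
vertex 2.096 -2.819 1.624
vertex 1.655 -3.18 2.446
vertex 2.473 -1.542 2.996
endloop
endfacet
facet normal 0.107 -0.930 -0.352
outer loop
vertex 1.655 -3.18 2.446
vertex 2.647 -3.058 2.424
vertex 2.205 -3.419 3.245
endloop
endfacet
facet normal -0.781 0.190 0.595
outer loop
vertex 1.655 -3.18 2.446
vertex 2.205 -3.419 3.245
vertex 2.473 -1.542 2.996
endloop
endfacet
facet normal 0.107 -0.930 -0.351
outer loop
vertex 2.205 -3.419 3.245
vertex 2.647 -3.058 2.424
vertex 3.198 -3.297 3.224
endloop
endfacet
facet normal 0.005 0.131 0.991
outer loop
vertex 2.205 -3.419 3.245
vertex 3.198 -3.297 3.224
vertex 2.473 -1.542 2.996
endloop
endfacet

endsolid


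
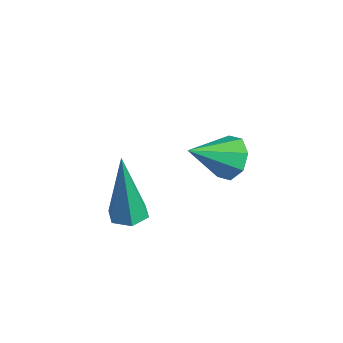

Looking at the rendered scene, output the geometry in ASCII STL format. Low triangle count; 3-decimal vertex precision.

solid 
facet normal 0.134 -0.005 -0.991
outer loop
vertex 0.48 0.301 1.77
vertex 0.056 0.006 1.714
vertex 0.015 0.524 1.706
endloop
endfacet
facet normal 0.387 0.883 0.265
outer loop
vertex 0.48 0.301 1.77
vertex 0.015 0.524 1.706
vertex -0.216 0.014 3.746
endloop
endfacet
facet normal 0.132 -0.005 -0.991
outer loop
vertex 0.015 0.524 1.706
vertex 0.056 0.006 1.714
vertex -0.41 0.229 1.651
endloop
endfacet
facet normal -0.577 0.806 0.136
outer loop
vertex 0.015 0.524 1.706
vertex -0.41 0.229 1.651
vertex -0.216 0.014 3.746
endloop
endfacet
facet normal 0.132 -0.005 -0.991
outer loop
vertex -0.41 0.229 1.651
vertex 0.056 0.006 1.714
vertex -0.369 -0.289 1.659
endloop
endfacet
facet normal -0.993 -0.077 0.084
outer loop
vertex -0.41 0.229 1.651
vertex -0.369 -0.289 1.659
vertex -0.216 0.014 3.746
endloop
endfacet
facet normal 0.132 -0.005 -0.991
outer loop
vertex -0.369 -0.289 1.659
vertex 0.056 0.006 1.714
vertex 0.096 -0.513 1.722
endloop
endfacet
facet normal -0.446 -0.881 0.161
outer loop
vertex -0.369 -0.289 1.659
vertex 0.096 -0.513 1.722
vertex -0.216 0.014 3.746
endloop
endfacet
facet normal 0.132 -0.005 -0.991
outer loop
vertex 0.096 -0.513 1.722
vertex 0.056 0.006 1.714
vertex 0.521 -0.218 1.777
endloop
endfacet
facet normal 0.520 -0.803 0.289
outer loop
vertex 0.096 -0.513 1.722
vertex 0.521 -0.218 1.777
vertex -0.216 0.014 3.746
endloop
endfacet
facet normal 0.133 -0.003 -0.991
outer loop
vertex 0.521 -0.218 1.777
vertex 0.056 0.006 1.714
vertex 0.48 0.301 1.77
endloop
endfacet
facet normal 0.937 0.079 0.341
outer loop
vertex 0.521 -0.218 1.777
vertex 0.48 0.301 1.77
vertex -0.216 0.014 3.746
endloop
endfacet
facet normal 0.171 0.808 -0.563
outer loop
vertex 0.569 3.075 2.025
vertex -0.091 3.162 1.949
vertex 0.367 3.372 2.39
endloop
endfacet
facet normal 0.755 -0.238 0.611
outer loop
vertex 0.569 3.075 2.025
vertex 0.367 3.372 2.39
vertex -0.329 2.038 2.731
endloop
endfacet
facet normal 0.172 0.808 -0.564
outer loop
vertex 0.367 3.372 2.39
vertex -0.091 3.162 1.949
vertex -0.103 3.547 2.497
endloop
endfacet
facet normal 0.259 0.110 0.959
outer loop
vertex 0.367 3.372 2.39
vertex -0.103 3.547 2.497
vertex -0.329 2.038 2.731
endloop
endfacet
facet normal 0.171 0.808 -0.564
outer loop
vertex -0.103 3.547 2.497
vertex -0.091 3.162 1.949
vertex -0.566 3.495 2.282
endloop
endfacet
facet normal -0.431 0.201 0.880
outer loop
vertex -0.103 3.547 2.497
vertex -0.566 3.495 2.282
vertex -0.329 2.038 2.731
endloop
endfacet
facet normal 0.172 0.808 -0.563
outer loop
vertex -0.566 3.495 2.282
vertex -0.091 3.162 1.949
vertex -0.751 3.249 1.872
endloop
endfacet
facet normal -0.907 -0.018 0.420
outer loop
vertex -0.566 3.495 2.282
vertex -0.751 3.249 1.872
vertex -0.329 2.038 2.731
endloop
endfacet
facet normal 0.172 0.808 -0.564
outer loop
vertex -0.751 3.249 1.872
vertex -0.091 3.162 1.949
vertex -0.549 2.951 1.507
endloop
endfacet
facet normal -0.895 -0.420 -0.152
outer loop
vertex -0.751 3.249 1.872
vertex -0.549 2.951 1.507
vertex -0.329 2.038 2.731
endloop
endfacet
facet normal 0.171 0.809 -0.563
outer loop
vertex -0.549 2.951 1.507
vertex -0.091 3.162 1.949
vertex -0.078 2.777 1.4
endloop
endfacet
facet normal -0.398 -0.768 -0.502
outer loop
vertex -0.549 2.951 1.507
vertex -0.078 2.777 1.4
vertex -0.329 2.038 2.731
endloop
endfacet
facet normal 0.172 0.808 -0.563
outer loop
vertex -0.078 2.777 1.4
vertex -0.091 3.162 1.949
vertex 0.385 2.828 1.615
endloop
endfacet
facet normal 0.291 -0.859 -0.422
outer loop
vertex -0.078 2.777 1.4
vertex 0.385 2.828 1.615
vertex -0.329 2.038 2.731
endloop
endfacet
facet normal 0.171 0.808 -0.564
outer loop
vertex 0.385 2.828 1.615
vertex -0.091 3.162 1.949
vertex 0.569 3.075 2.025
endloop
endfacet
facet normal 0.769 -0.639 0.040
outer loop
vertex 0.385 2.828 1.615
vertex 0.569 3.075 2.025
vertex -0.329 2.038 2.731
endloop
endfacet

endsolid
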